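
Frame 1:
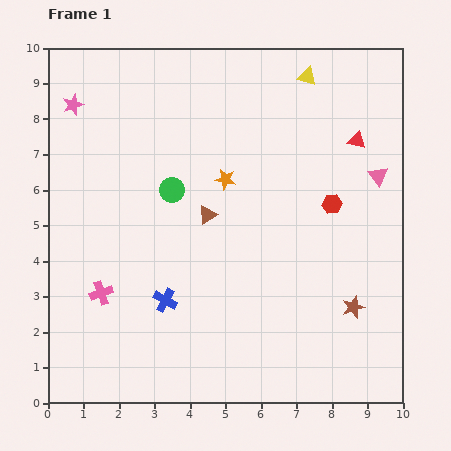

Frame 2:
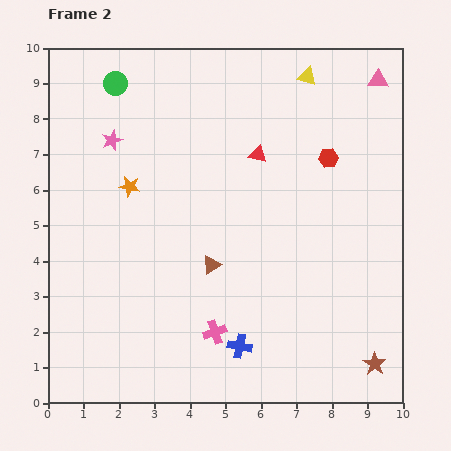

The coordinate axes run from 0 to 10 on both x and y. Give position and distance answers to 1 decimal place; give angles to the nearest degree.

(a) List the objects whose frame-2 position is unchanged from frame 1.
the yellow triangle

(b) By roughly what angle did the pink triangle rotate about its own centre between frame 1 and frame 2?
50° counter-clockwise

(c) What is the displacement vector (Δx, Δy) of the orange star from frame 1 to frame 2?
(-2.7, -0.2)

The orange star was at (5.0, 6.3) in frame 1 and (2.3, 6.1) in frame 2.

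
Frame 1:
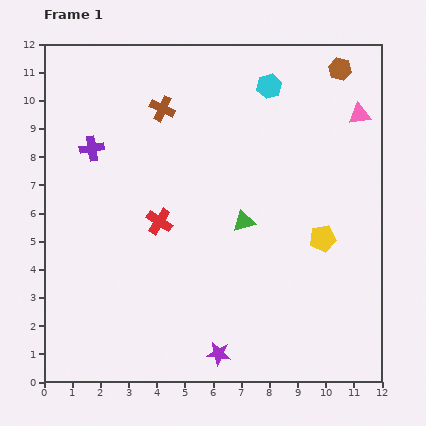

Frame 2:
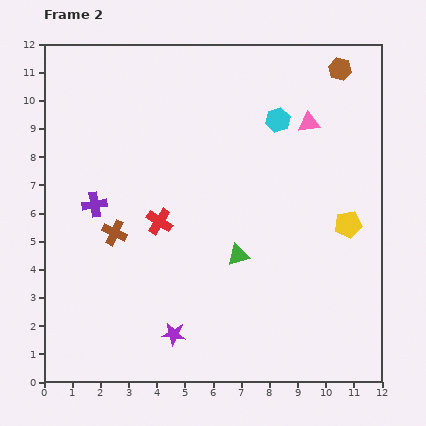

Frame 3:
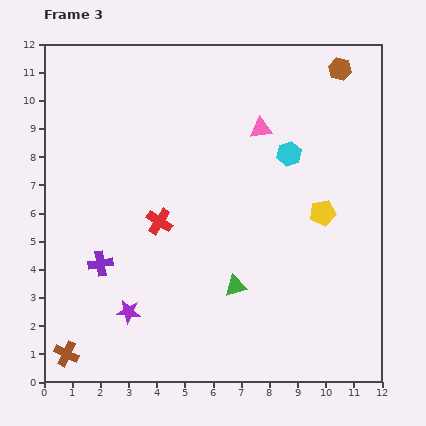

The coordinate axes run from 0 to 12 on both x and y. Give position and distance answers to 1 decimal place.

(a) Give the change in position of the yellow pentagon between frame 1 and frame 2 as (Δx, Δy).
(0.9, 0.5)

The yellow pentagon was at (9.9, 5.1) in frame 1 and (10.8, 5.6) in frame 2.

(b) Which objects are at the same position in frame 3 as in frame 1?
the brown hexagon, the red cross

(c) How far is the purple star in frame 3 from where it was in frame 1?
3.5

The purple star moved from (6.2, 1.0) to (3.0, 2.5), a distance of √(3.2² + 1.5²) ≈ 3.5.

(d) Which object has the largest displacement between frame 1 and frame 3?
the brown cross

(moved 9.3; next 4.1)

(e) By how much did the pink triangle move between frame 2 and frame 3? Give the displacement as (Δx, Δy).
(-1.7, -0.2)

The pink triangle was at (9.4, 9.2) in frame 2 and (7.7, 9.0) in frame 3.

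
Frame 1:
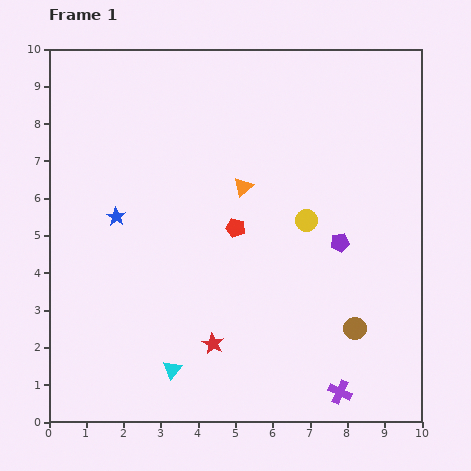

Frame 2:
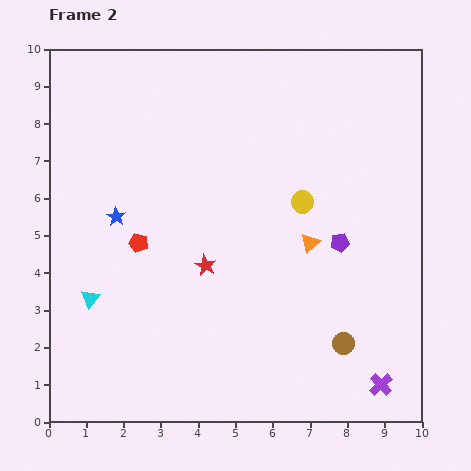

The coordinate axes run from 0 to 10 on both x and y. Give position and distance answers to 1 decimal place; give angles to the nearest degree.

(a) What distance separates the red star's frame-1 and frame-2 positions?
2.1

The red star moved from (4.4, 2.1) to (4.2, 4.2), a distance of √(0.2² + 2.1²) ≈ 2.1.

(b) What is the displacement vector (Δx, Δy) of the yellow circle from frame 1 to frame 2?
(-0.1, 0.5)

The yellow circle was at (6.9, 5.4) in frame 1 and (6.8, 5.9) in frame 2.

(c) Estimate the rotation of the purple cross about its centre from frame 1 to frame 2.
23° clockwise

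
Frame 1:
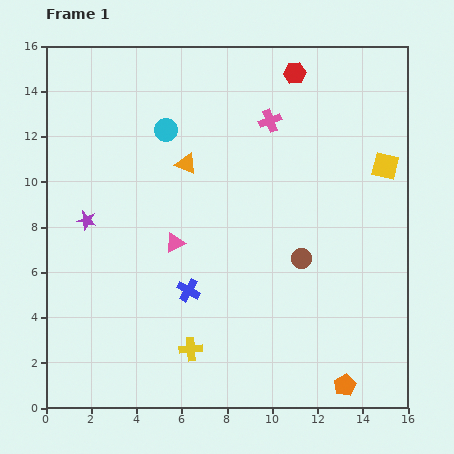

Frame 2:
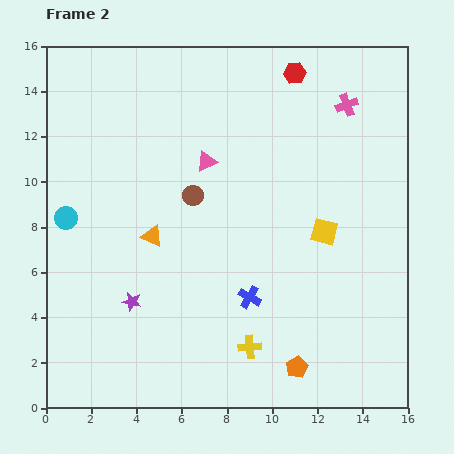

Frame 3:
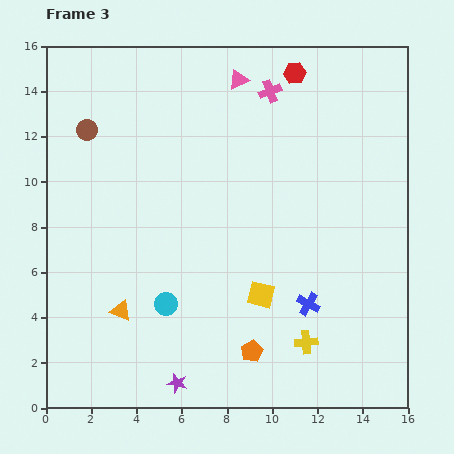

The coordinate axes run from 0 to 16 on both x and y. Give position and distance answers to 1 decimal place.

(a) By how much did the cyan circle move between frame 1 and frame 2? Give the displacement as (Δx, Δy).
(-4.4, -3.9)

The cyan circle was at (5.3, 12.3) in frame 1 and (0.9, 8.4) in frame 2.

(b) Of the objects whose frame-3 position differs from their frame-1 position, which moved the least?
the pink cross

(moved 1.3)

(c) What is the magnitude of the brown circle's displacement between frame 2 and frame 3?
5.5

The brown circle moved from (6.5, 9.4) to (1.8, 12.3), a distance of √(4.7² + 2.9²) ≈ 5.5.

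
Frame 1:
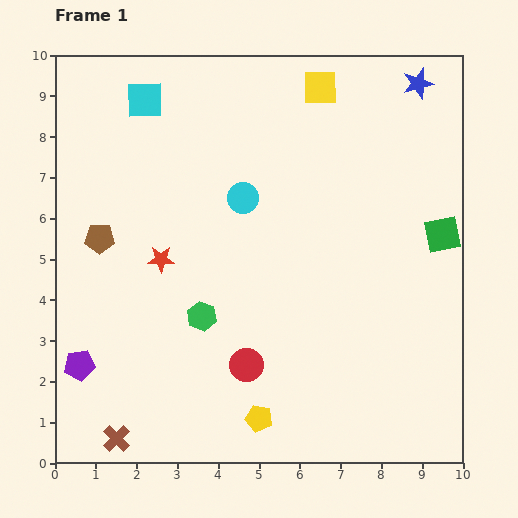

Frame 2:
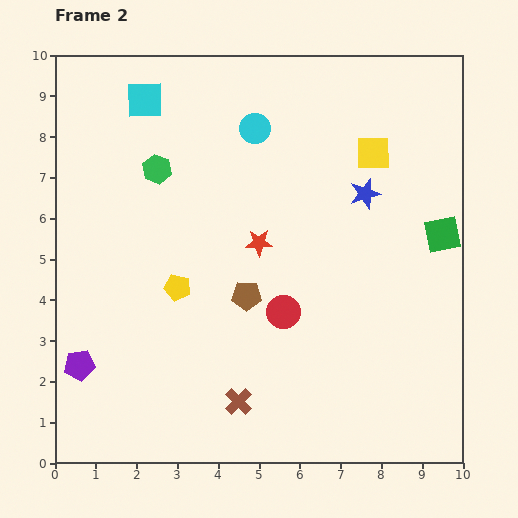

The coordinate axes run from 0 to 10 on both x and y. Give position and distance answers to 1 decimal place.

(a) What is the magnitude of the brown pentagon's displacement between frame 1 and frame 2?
3.9

The brown pentagon moved from (1.1, 5.5) to (4.7, 4.1), a distance of √(3.6² + 1.4²) ≈ 3.9.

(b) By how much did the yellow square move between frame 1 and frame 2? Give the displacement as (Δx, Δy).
(1.3, -1.6)

The yellow square was at (6.5, 9.2) in frame 1 and (7.8, 7.6) in frame 2.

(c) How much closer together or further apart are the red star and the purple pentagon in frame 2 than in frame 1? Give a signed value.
+2.0

Distance in frame 1: 3.3. Distance in frame 2: 5.3.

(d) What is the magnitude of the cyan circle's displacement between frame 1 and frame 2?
1.7

The cyan circle moved from (4.6, 6.5) to (4.9, 8.2), a distance of √(0.3² + 1.7²) ≈ 1.7.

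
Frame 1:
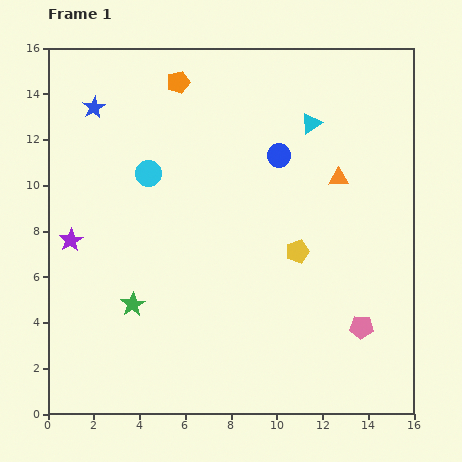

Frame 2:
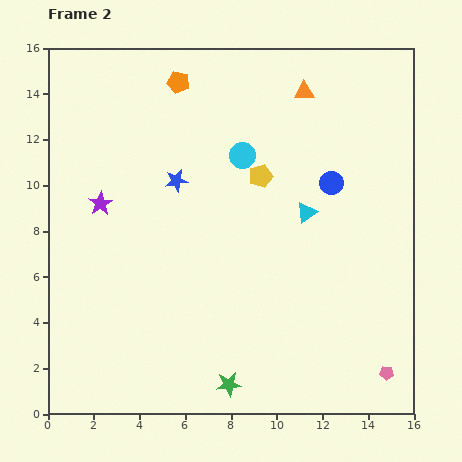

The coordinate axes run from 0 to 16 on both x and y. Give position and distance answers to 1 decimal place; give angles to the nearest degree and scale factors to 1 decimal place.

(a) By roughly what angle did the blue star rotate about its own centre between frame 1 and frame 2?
19° clockwise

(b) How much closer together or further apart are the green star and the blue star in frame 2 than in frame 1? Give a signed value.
+0.4

Distance in frame 1: 8.8. Distance in frame 2: 9.2.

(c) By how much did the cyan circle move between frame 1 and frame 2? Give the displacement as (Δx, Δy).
(4.1, 0.8)

The cyan circle was at (4.4, 10.5) in frame 1 and (8.5, 11.3) in frame 2.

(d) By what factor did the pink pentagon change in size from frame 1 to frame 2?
0.6×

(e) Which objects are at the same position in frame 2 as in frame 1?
the orange pentagon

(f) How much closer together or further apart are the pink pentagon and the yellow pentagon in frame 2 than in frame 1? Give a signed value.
+5.9

Distance in frame 1: 4.3. Distance in frame 2: 10.2.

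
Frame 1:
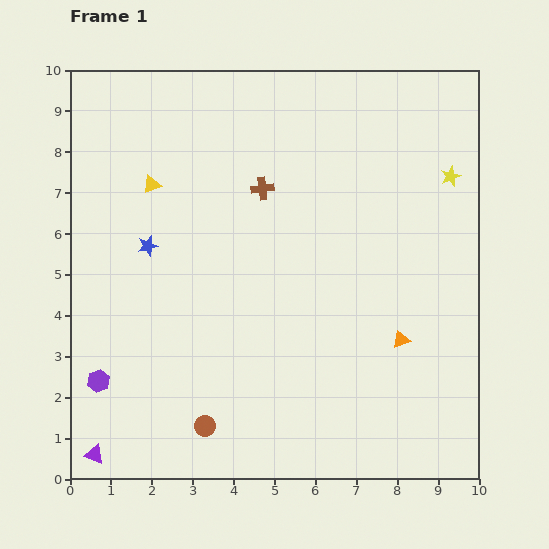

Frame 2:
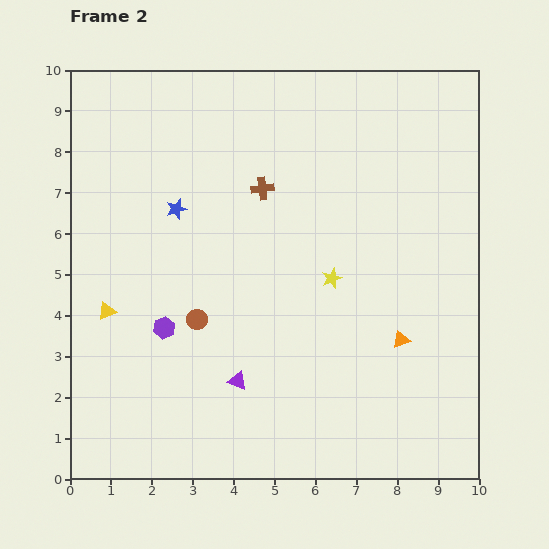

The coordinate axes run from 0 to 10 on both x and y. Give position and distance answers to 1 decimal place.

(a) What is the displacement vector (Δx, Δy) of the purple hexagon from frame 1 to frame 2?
(1.6, 1.3)

The purple hexagon was at (0.7, 2.4) in frame 1 and (2.3, 3.7) in frame 2.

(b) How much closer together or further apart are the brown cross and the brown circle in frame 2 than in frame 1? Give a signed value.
-2.4

Distance in frame 1: 6.0. Distance in frame 2: 3.6.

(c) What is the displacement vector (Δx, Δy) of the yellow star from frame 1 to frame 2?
(-2.9, -2.5)

The yellow star was at (9.3, 7.4) in frame 1 and (6.4, 4.9) in frame 2.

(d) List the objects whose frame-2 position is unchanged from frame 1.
the brown cross, the orange triangle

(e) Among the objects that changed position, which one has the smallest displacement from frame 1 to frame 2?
the blue star

(moved 1.1)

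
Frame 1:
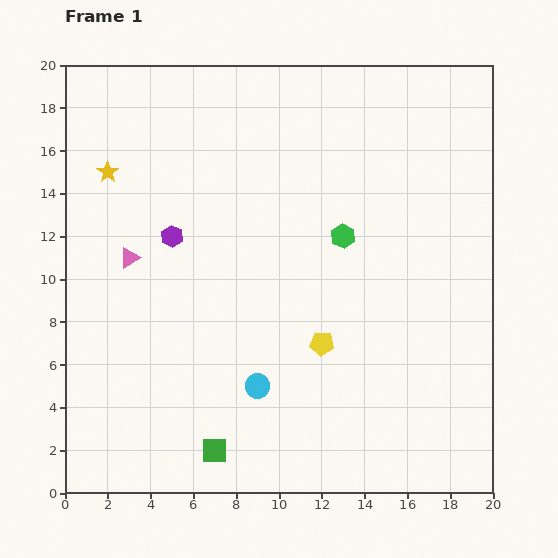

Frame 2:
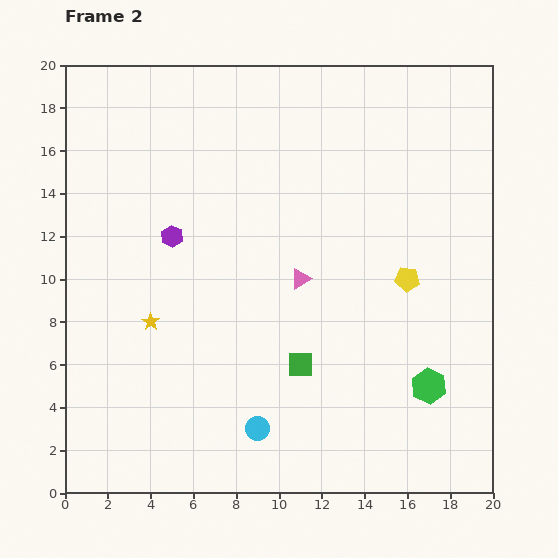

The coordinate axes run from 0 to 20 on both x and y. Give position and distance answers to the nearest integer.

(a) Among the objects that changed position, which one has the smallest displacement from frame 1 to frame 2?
the cyan circle

(moved 2)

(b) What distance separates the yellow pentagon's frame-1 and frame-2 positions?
5

The yellow pentagon moved from (12, 7) to (16, 10), a distance of √(4² + 3²) ≈ 5.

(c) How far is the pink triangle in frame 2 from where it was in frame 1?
8

The pink triangle moved from (3, 11) to (11, 10), a distance of √(8² + 1²) ≈ 8.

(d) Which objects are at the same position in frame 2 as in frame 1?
the purple hexagon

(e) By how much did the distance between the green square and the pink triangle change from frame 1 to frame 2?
-6

Distance in frame 1: 10. Distance in frame 2: 4.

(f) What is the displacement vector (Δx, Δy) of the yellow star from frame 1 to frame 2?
(2, -7)

The yellow star was at (2, 15) in frame 1 and (4, 8) in frame 2.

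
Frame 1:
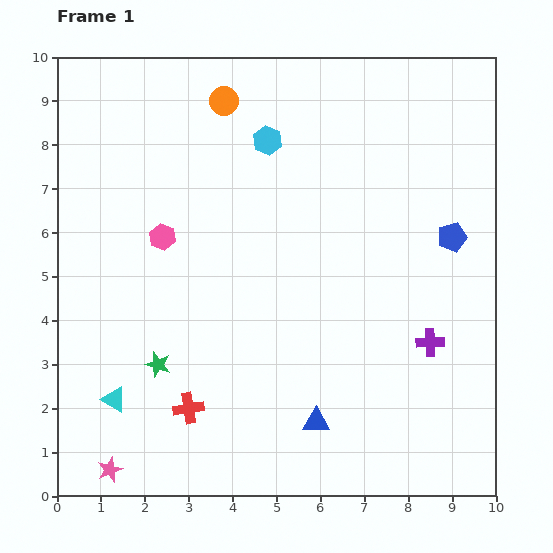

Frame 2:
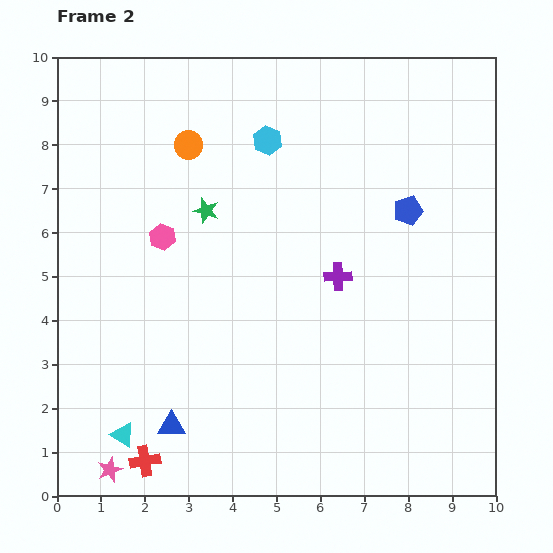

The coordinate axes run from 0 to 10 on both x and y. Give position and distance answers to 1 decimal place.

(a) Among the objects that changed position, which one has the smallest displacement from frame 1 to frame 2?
the cyan triangle

(moved 0.8)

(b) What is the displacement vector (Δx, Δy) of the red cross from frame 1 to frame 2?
(-1.0, -1.2)

The red cross was at (3.0, 2.0) in frame 1 and (2.0, 0.8) in frame 2.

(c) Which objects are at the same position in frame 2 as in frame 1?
the cyan hexagon, the pink hexagon, the pink star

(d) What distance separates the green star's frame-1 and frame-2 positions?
3.7

The green star moved from (2.3, 3.0) to (3.4, 6.5), a distance of √(1.1² + 3.5²) ≈ 3.7.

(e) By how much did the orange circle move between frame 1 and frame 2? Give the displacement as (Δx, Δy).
(-0.8, -1.0)

The orange circle was at (3.8, 9.0) in frame 1 and (3.0, 8.0) in frame 2.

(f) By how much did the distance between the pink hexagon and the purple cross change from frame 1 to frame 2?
-2.5

Distance in frame 1: 6.6. Distance in frame 2: 4.1.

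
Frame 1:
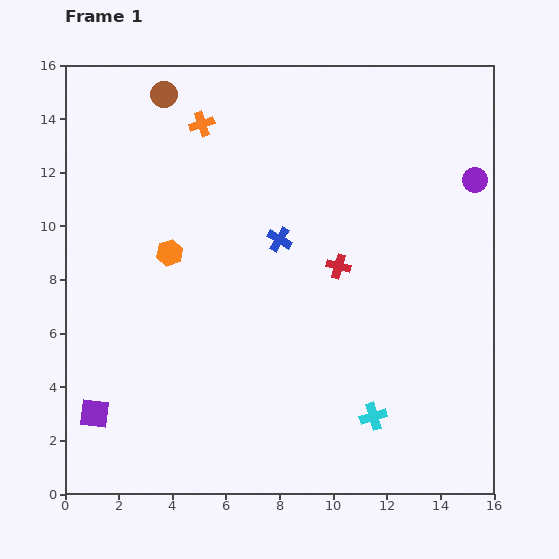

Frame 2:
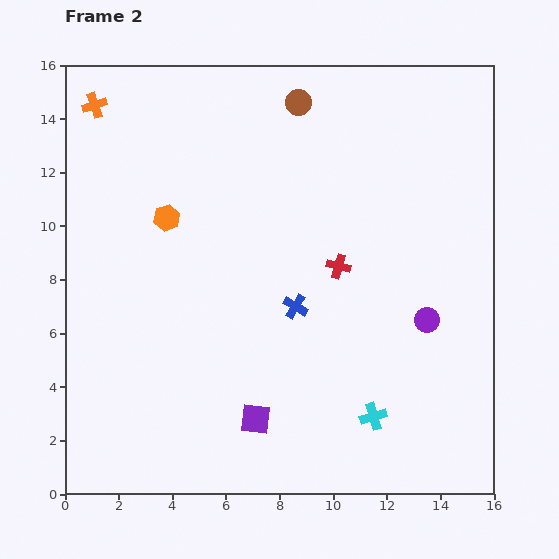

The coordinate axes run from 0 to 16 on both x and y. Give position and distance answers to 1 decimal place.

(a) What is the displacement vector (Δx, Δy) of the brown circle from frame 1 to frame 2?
(5.0, -0.3)

The brown circle was at (3.7, 14.9) in frame 1 and (8.7, 14.6) in frame 2.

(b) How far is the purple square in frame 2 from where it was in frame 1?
6.0

The purple square moved from (1.1, 3.0) to (7.1, 2.8), a distance of √(6.0² + 0.2²) ≈ 6.0.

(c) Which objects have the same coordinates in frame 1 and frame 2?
the red cross, the cyan cross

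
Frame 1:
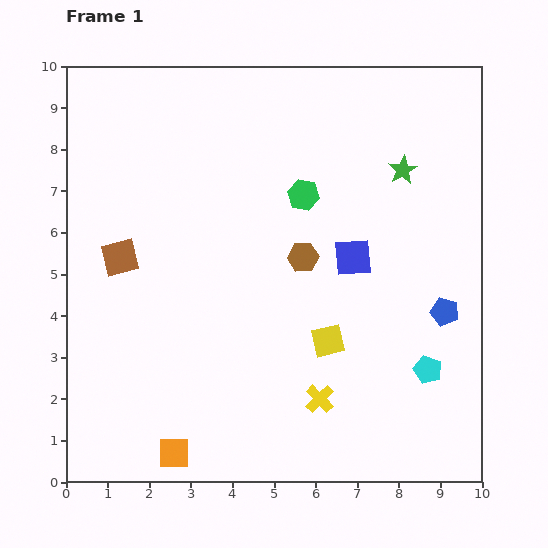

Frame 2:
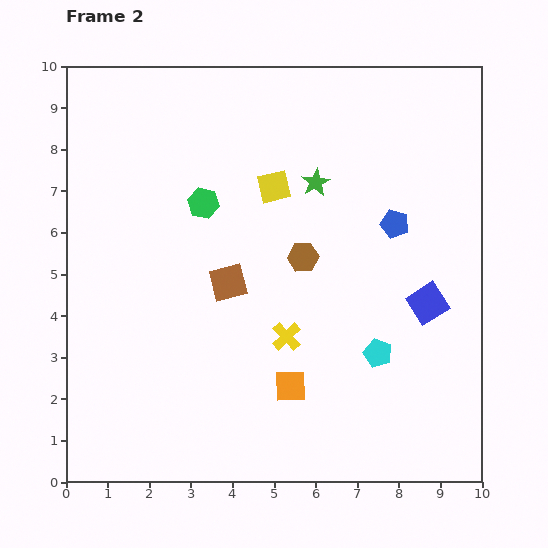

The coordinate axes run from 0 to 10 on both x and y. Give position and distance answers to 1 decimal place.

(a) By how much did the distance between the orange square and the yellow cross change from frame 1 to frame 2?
-2.5

Distance in frame 1: 3.7. Distance in frame 2: 1.2.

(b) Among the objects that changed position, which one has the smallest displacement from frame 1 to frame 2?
the cyan pentagon

(moved 1.3)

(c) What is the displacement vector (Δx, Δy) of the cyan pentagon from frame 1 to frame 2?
(-1.2, 0.4)

The cyan pentagon was at (8.7, 2.7) in frame 1 and (7.5, 3.1) in frame 2.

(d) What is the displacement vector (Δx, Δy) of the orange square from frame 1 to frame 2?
(2.8, 1.6)

The orange square was at (2.6, 0.7) in frame 1 and (5.4, 2.3) in frame 2.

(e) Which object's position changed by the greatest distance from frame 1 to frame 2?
the yellow square

(moved 3.9; next 3.2)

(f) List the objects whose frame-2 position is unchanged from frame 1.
the brown hexagon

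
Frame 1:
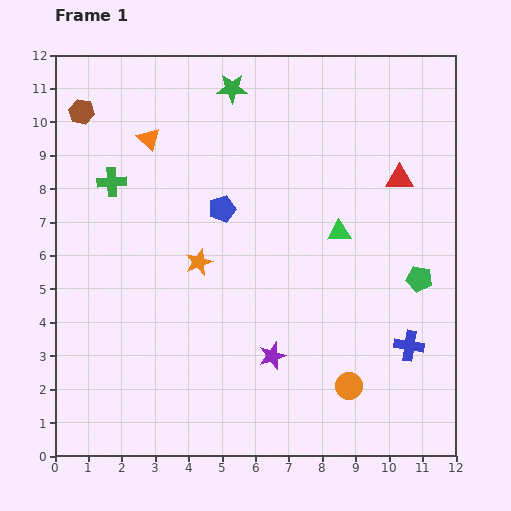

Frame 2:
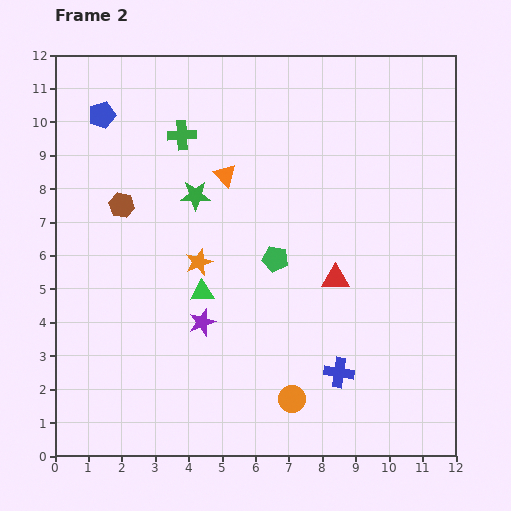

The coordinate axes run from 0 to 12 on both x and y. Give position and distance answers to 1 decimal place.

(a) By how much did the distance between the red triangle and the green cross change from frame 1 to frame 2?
-2.3

Distance in frame 1: 8.6. Distance in frame 2: 6.3.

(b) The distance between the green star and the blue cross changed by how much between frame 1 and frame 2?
-2.5

Distance in frame 1: 9.3. Distance in frame 2: 6.8.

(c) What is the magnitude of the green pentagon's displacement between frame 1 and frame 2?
4.3

The green pentagon moved from (10.9, 5.3) to (6.6, 5.9), a distance of √(4.3² + 0.6²) ≈ 4.3.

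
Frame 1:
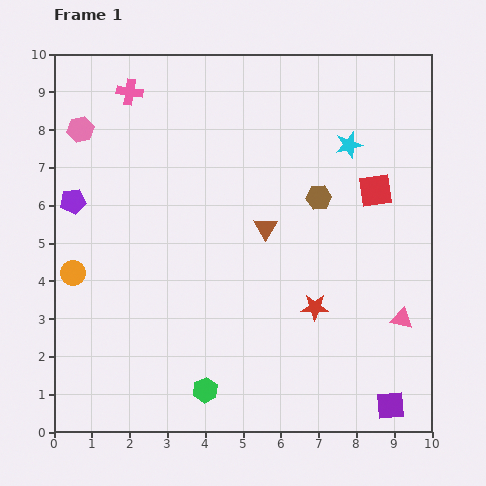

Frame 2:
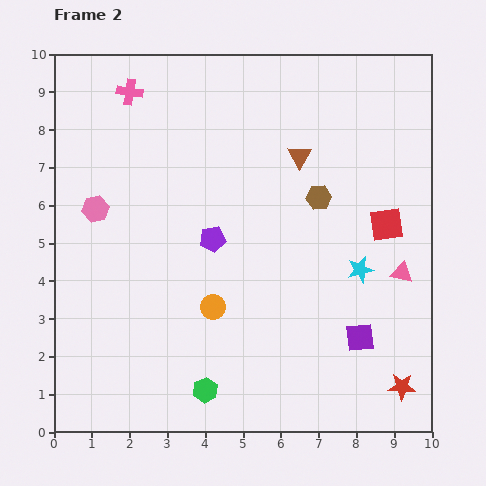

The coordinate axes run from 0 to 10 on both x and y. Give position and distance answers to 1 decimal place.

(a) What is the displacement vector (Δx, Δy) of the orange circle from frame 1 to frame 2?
(3.7, -0.9)

The orange circle was at (0.5, 4.2) in frame 1 and (4.2, 3.3) in frame 2.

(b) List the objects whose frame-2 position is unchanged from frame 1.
the brown hexagon, the green hexagon, the pink cross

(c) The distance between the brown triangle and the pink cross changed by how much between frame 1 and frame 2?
-0.3

Distance in frame 1: 5.1. Distance in frame 2: 4.8.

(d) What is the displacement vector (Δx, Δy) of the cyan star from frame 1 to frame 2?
(0.3, -3.3)

The cyan star was at (7.8, 7.6) in frame 1 and (8.1, 4.3) in frame 2.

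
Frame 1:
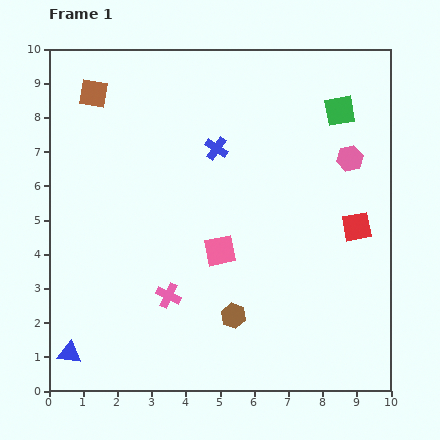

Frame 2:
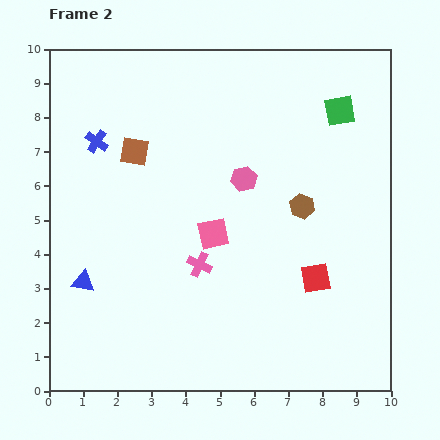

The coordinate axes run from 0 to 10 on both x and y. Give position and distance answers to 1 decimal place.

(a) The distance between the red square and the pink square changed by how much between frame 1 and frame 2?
-0.8

Distance in frame 1: 4.1. Distance in frame 2: 3.3.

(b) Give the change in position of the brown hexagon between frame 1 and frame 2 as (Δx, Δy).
(2.0, 3.2)

The brown hexagon was at (5.4, 2.2) in frame 1 and (7.4, 5.4) in frame 2.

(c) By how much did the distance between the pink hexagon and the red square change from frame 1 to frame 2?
+1.6

Distance in frame 1: 2.0. Distance in frame 2: 3.6.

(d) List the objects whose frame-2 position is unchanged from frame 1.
the green square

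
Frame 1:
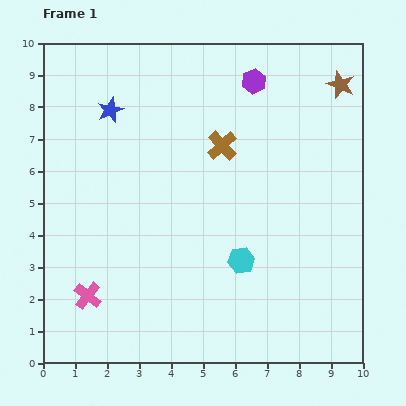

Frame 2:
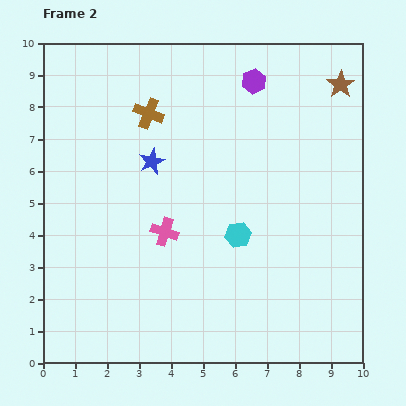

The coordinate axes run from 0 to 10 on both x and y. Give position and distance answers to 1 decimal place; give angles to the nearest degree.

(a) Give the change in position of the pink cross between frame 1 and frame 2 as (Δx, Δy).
(2.4, 2.0)

The pink cross was at (1.4, 2.1) in frame 1 and (3.8, 4.1) in frame 2.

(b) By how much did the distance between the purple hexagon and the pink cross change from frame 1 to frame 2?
-3.0

Distance in frame 1: 8.5. Distance in frame 2: 5.5.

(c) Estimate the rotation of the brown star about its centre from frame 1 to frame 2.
16° clockwise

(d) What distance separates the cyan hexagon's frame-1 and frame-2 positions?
0.8

The cyan hexagon moved from (6.2, 3.2) to (6.1, 4.0), a distance of √(0.1² + 0.8²) ≈ 0.8.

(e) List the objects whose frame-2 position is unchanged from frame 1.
the purple hexagon, the brown star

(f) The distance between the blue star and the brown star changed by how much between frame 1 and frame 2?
-0.8

Distance in frame 1: 7.2. Distance in frame 2: 6.4.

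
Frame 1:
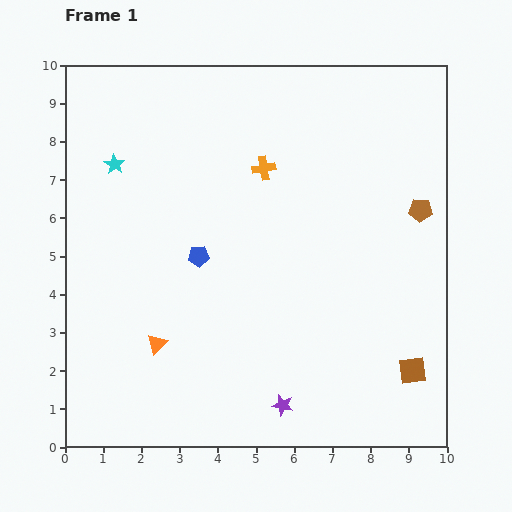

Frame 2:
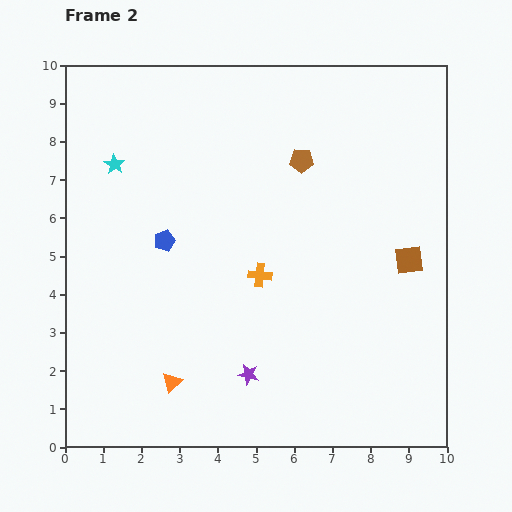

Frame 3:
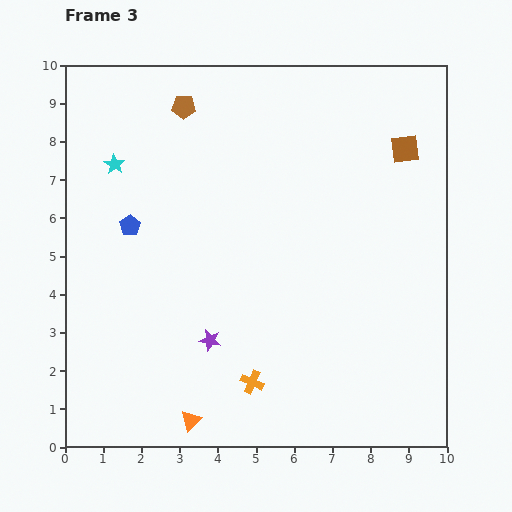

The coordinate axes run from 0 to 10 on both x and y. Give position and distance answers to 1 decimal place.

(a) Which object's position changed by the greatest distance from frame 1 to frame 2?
the brown pentagon

(moved 3.4; next 2.9)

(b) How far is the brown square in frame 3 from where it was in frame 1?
5.8

The brown square moved from (9.1, 2.0) to (8.9, 7.8), a distance of √(0.2² + 5.8²) ≈ 5.8.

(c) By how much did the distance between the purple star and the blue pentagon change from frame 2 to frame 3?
-0.4

Distance in frame 2: 4.1. Distance in frame 3: 3.7.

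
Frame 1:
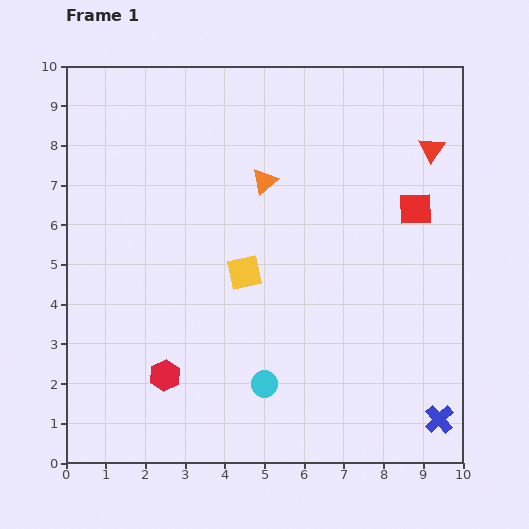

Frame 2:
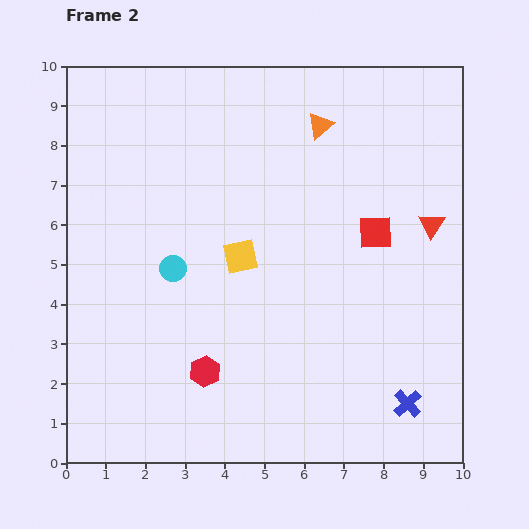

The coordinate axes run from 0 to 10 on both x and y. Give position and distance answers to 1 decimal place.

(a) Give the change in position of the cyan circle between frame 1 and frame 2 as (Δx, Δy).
(-2.3, 2.9)

The cyan circle was at (5.0, 2.0) in frame 1 and (2.7, 4.9) in frame 2.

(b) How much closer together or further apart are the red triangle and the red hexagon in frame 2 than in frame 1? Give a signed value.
-2.0

Distance in frame 1: 8.8. Distance in frame 2: 6.8.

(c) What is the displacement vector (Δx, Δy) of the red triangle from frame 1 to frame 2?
(0.0, -1.9)

The red triangle was at (9.2, 7.9) in frame 1 and (9.2, 6.0) in frame 2.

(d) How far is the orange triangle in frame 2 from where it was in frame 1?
2.0

The orange triangle moved from (5.0, 7.1) to (6.4, 8.5), a distance of √(1.4² + 1.4²) ≈ 2.0.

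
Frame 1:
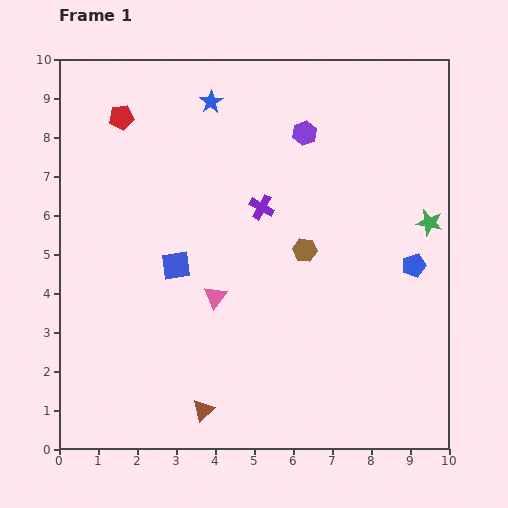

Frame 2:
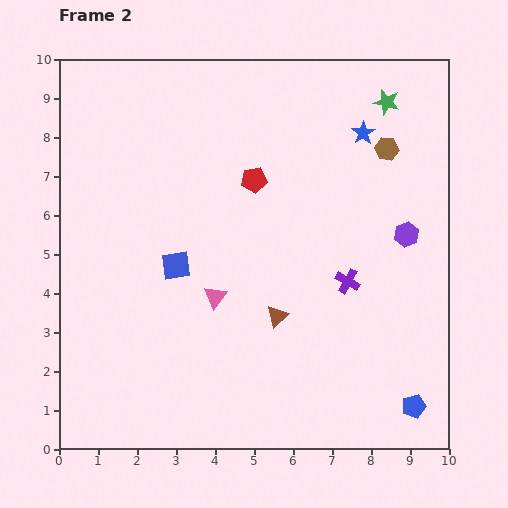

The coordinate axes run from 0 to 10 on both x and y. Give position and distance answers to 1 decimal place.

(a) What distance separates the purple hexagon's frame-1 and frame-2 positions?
3.7

The purple hexagon moved from (6.3, 8.1) to (8.9, 5.5), a distance of √(2.6² + 2.6²) ≈ 3.7.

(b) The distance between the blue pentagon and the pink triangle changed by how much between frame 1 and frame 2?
+0.6

Distance in frame 1: 5.2. Distance in frame 2: 5.8.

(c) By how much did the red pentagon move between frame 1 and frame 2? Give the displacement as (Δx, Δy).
(3.4, -1.6)

The red pentagon was at (1.6, 8.5) in frame 1 and (5.0, 6.9) in frame 2.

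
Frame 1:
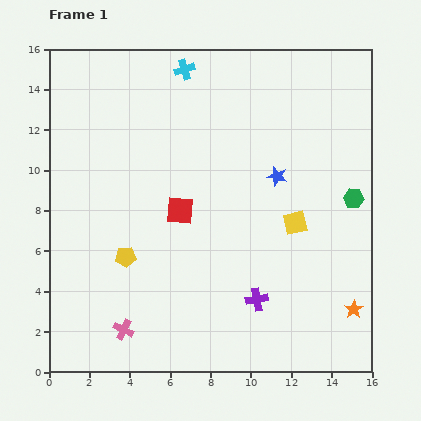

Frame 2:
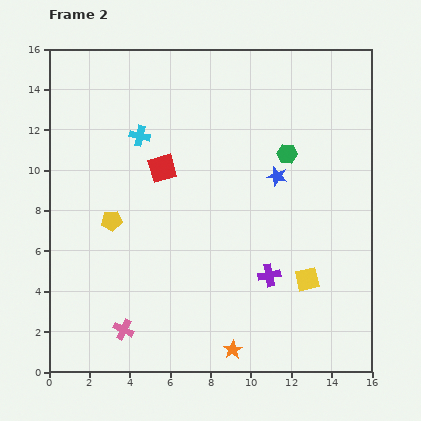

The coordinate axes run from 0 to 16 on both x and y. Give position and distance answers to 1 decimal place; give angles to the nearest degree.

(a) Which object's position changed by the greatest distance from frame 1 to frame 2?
the orange star

(moved 6.3; next 4.0)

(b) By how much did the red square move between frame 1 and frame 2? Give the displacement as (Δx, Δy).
(-0.9, 2.1)

The red square was at (6.5, 8.0) in frame 1 and (5.6, 10.1) in frame 2.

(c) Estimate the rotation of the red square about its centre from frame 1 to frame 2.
21° counter-clockwise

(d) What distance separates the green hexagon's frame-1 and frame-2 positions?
4.0

The green hexagon moved from (15.1, 8.6) to (11.8, 10.8), a distance of √(3.3² + 2.2²) ≈ 4.0.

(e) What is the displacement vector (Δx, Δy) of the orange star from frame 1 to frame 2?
(-6.0, -2.0)

The orange star was at (15.1, 3.1) in frame 1 and (9.1, 1.1) in frame 2.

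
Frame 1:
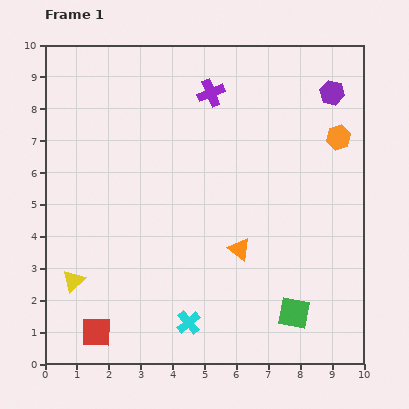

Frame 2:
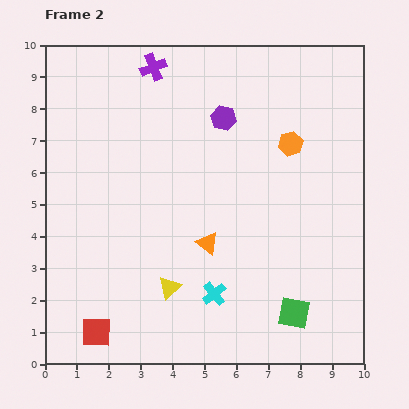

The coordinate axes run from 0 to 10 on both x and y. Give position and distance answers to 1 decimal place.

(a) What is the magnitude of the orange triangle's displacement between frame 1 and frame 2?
1.0

The orange triangle moved from (6.1, 3.6) to (5.1, 3.8), a distance of √(1.0² + 0.2²) ≈ 1.0.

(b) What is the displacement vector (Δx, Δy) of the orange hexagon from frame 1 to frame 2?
(-1.5, -0.2)

The orange hexagon was at (9.2, 7.1) in frame 1 and (7.7, 6.9) in frame 2.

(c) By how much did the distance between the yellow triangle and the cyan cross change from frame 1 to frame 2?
-2.4

Distance in frame 1: 3.8. Distance in frame 2: 1.4.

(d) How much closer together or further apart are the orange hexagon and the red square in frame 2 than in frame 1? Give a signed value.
-1.2

Distance in frame 1: 9.7. Distance in frame 2: 8.5.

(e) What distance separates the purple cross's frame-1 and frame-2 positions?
2.0

The purple cross moved from (5.2, 8.5) to (3.4, 9.3), a distance of √(1.8² + 0.8²) ≈ 2.0.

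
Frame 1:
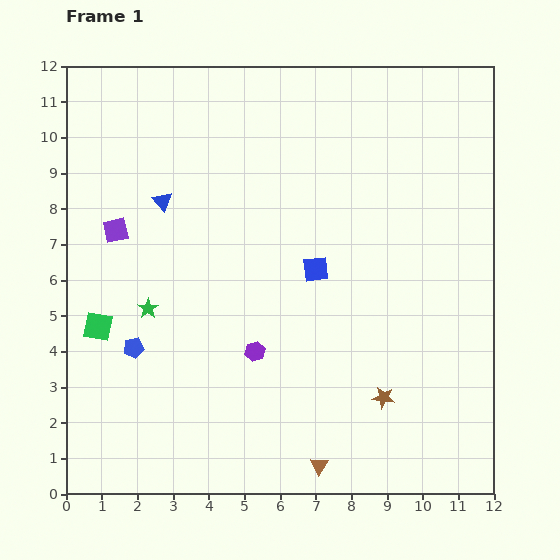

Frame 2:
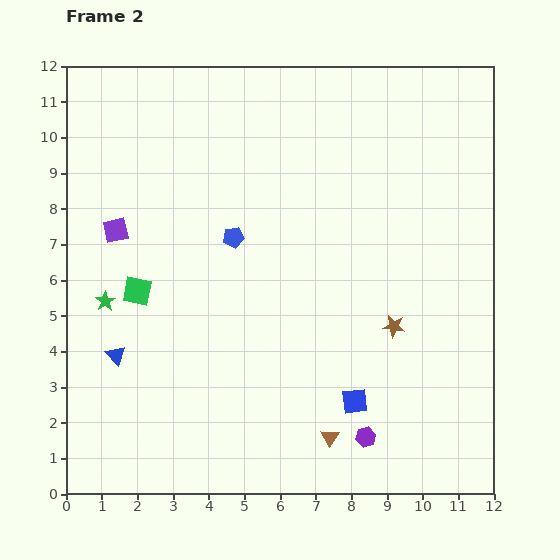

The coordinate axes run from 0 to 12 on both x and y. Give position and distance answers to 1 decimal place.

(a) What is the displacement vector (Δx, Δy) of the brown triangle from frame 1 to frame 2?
(0.3, 0.8)

The brown triangle was at (7.1, 0.8) in frame 1 and (7.4, 1.6) in frame 2.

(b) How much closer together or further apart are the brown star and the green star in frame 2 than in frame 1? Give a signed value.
+1.0

Distance in frame 1: 7.1. Distance in frame 2: 8.1.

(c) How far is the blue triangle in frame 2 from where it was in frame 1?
4.5

The blue triangle moved from (2.7, 8.2) to (1.4, 3.9), a distance of √(1.3² + 4.3²) ≈ 4.5.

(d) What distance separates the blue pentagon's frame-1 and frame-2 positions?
4.2

The blue pentagon moved from (1.9, 4.1) to (4.7, 7.2), a distance of √(2.8² + 3.1²) ≈ 4.2.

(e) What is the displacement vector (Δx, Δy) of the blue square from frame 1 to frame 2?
(1.1, -3.7)

The blue square was at (7.0, 6.3) in frame 1 and (8.1, 2.6) in frame 2.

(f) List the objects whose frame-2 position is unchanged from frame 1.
the purple square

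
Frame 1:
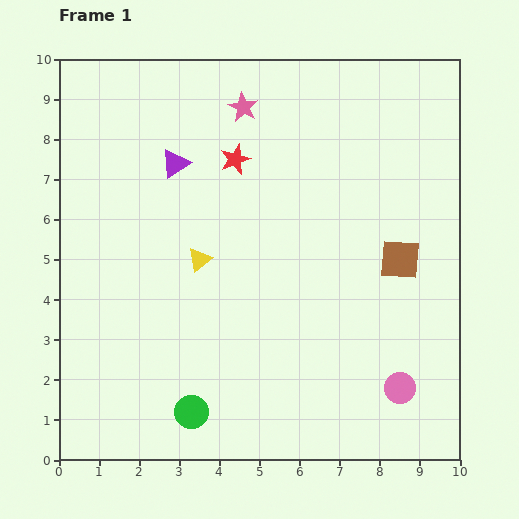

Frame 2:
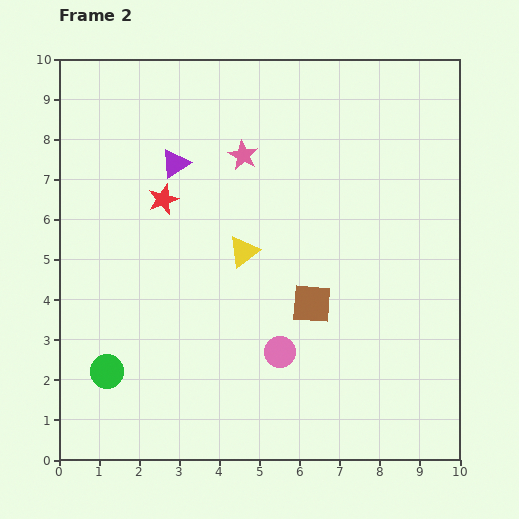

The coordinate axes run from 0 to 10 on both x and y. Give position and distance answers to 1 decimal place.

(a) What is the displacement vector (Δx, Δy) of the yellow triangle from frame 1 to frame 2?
(1.1, 0.2)

The yellow triangle was at (3.5, 5.0) in frame 1 and (4.6, 5.2) in frame 2.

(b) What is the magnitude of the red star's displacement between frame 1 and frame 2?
2.1

The red star moved from (4.4, 7.5) to (2.6, 6.5), a distance of √(1.8² + 1.0²) ≈ 2.1.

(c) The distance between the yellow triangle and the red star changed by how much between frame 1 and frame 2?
-0.3

Distance in frame 1: 2.7. Distance in frame 2: 2.4.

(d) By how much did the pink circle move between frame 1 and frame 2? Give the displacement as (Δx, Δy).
(-3.0, 0.9)

The pink circle was at (8.5, 1.8) in frame 1 and (5.5, 2.7) in frame 2.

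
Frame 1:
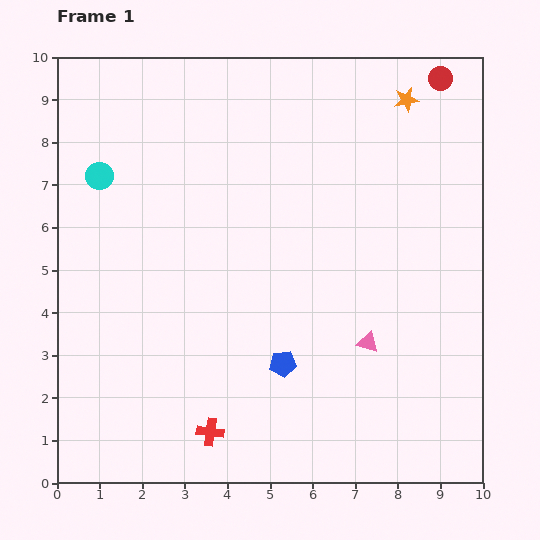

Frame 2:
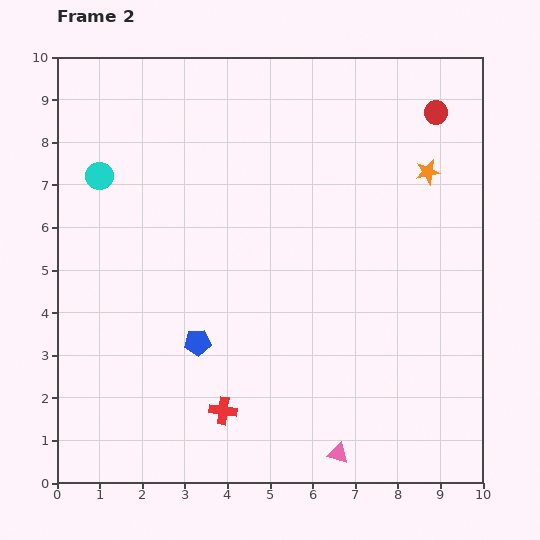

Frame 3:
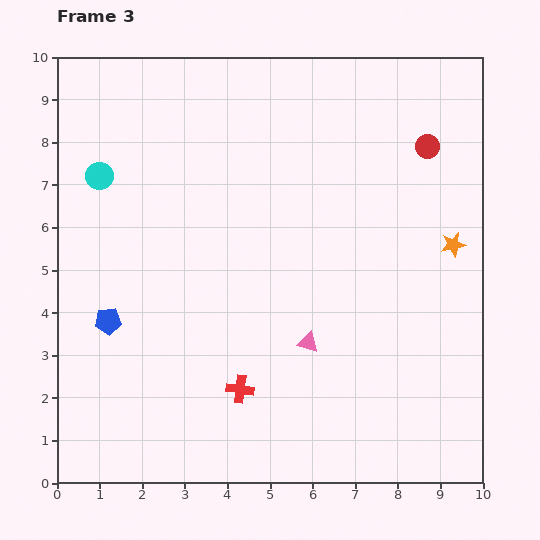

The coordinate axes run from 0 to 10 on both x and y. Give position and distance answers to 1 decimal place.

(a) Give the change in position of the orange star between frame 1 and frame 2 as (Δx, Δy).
(0.5, -1.7)

The orange star was at (8.2, 9.0) in frame 1 and (8.7, 7.3) in frame 2.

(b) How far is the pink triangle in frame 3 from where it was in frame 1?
1.4

The pink triangle moved from (7.3, 3.3) to (5.9, 3.3), a distance of √(1.4² + 0.0²) ≈ 1.4.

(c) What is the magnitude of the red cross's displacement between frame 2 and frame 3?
0.6

The red cross moved from (3.9, 1.7) to (4.3, 2.2), a distance of √(0.4² + 0.5²) ≈ 0.6.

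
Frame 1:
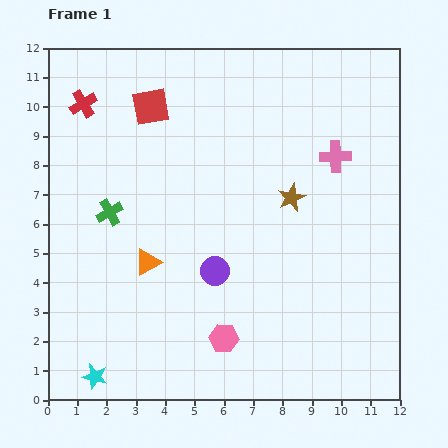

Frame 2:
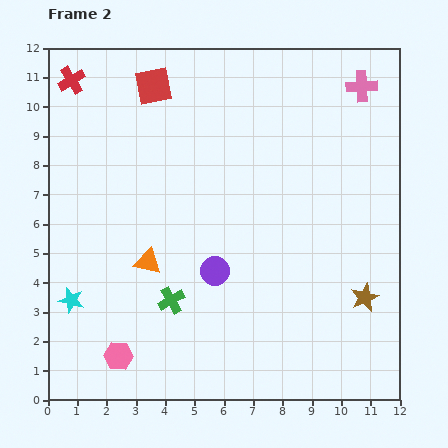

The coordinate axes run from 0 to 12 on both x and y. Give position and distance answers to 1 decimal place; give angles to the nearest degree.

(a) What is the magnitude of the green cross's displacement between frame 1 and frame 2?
3.7

The green cross moved from (2.1, 6.4) to (4.2, 3.4), a distance of √(2.1² + 3.0²) ≈ 3.7.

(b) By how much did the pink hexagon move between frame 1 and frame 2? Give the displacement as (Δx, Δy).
(-3.6, -0.6)

The pink hexagon was at (6.0, 2.1) in frame 1 and (2.4, 1.5) in frame 2.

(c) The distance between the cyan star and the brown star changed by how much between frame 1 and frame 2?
+0.9

Distance in frame 1: 9.1. Distance in frame 2: 10.0.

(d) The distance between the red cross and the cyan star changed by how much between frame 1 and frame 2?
-1.8

Distance in frame 1: 9.3. Distance in frame 2: 7.5.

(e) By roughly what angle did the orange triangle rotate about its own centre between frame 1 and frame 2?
43° clockwise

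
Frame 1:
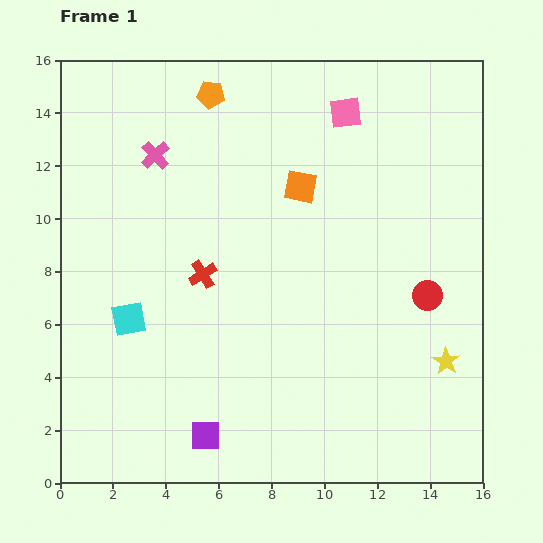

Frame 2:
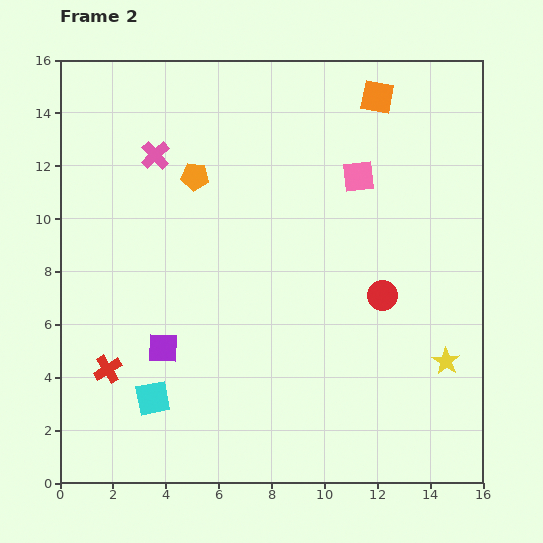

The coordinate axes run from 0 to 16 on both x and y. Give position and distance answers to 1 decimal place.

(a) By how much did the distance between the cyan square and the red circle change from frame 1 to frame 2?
-1.8

Distance in frame 1: 11.3. Distance in frame 2: 9.5.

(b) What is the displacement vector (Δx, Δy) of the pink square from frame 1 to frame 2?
(0.5, -2.4)

The pink square was at (10.8, 14.0) in frame 1 and (11.3, 11.6) in frame 2.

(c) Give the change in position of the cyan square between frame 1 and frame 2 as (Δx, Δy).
(0.9, -3.0)

The cyan square was at (2.6, 6.2) in frame 1 and (3.5, 3.2) in frame 2.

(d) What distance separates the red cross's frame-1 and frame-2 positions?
5.1

The red cross moved from (5.4, 7.9) to (1.8, 4.3), a distance of √(3.6² + 3.6²) ≈ 5.1.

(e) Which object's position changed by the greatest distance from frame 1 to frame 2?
the red cross

(moved 5.1; next 4.5)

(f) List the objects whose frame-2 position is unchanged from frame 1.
the yellow star, the pink cross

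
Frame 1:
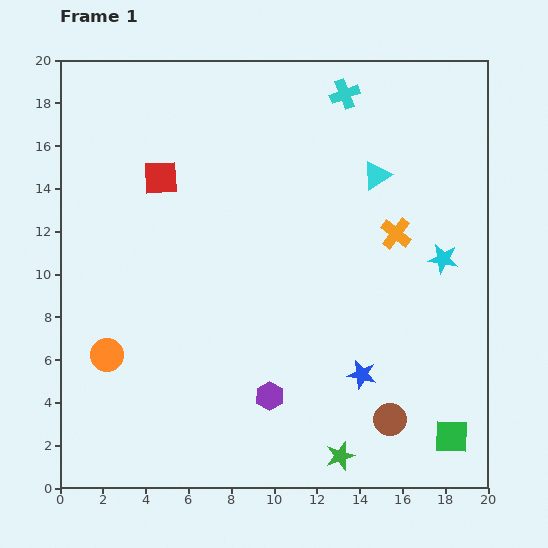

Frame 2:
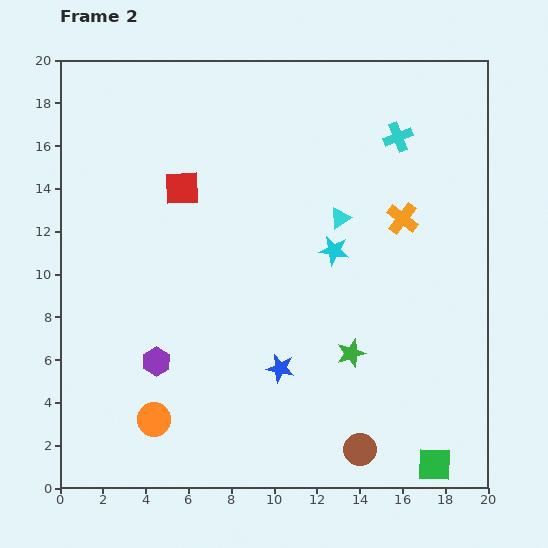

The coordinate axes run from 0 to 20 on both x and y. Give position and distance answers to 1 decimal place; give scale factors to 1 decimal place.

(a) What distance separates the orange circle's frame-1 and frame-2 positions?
3.7

The orange circle moved from (2.2, 6.2) to (4.4, 3.2), a distance of √(2.2² + 3.0²) ≈ 3.7.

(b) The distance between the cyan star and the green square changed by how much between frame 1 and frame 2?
+2.7

Distance in frame 1: 8.3. Distance in frame 2: 11.0.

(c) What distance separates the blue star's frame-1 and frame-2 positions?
3.8

The blue star moved from (14.1, 5.3) to (10.3, 5.6), a distance of √(3.8² + 0.3²) ≈ 3.8.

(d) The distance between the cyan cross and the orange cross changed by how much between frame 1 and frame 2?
-3.1

Distance in frame 1: 6.9. Distance in frame 2: 3.8.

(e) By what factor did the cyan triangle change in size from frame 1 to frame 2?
0.7×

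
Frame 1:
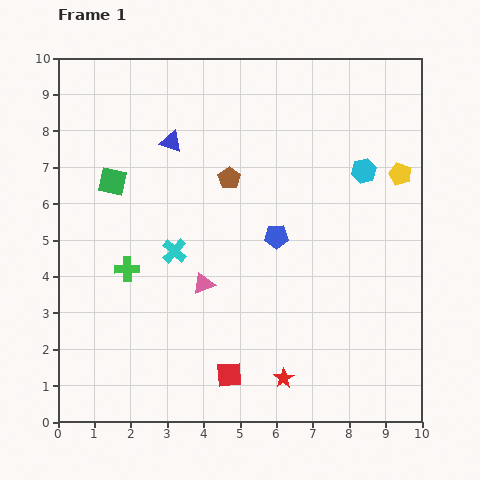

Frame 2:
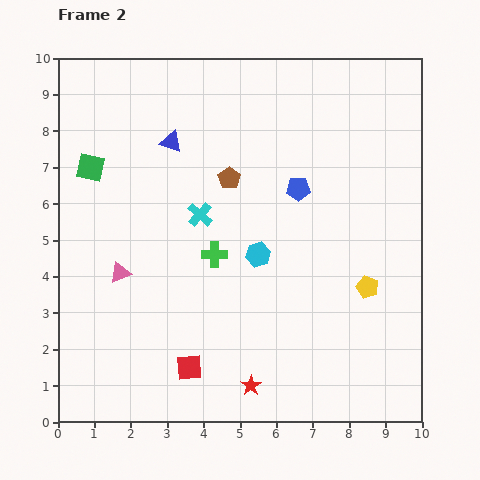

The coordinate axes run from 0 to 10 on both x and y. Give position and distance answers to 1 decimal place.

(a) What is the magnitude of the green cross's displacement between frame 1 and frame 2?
2.4

The green cross moved from (1.9, 4.2) to (4.3, 4.6), a distance of √(2.4² + 0.4²) ≈ 2.4.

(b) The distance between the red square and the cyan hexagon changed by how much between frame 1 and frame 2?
-3.1

Distance in frame 1: 6.7. Distance in frame 2: 3.6.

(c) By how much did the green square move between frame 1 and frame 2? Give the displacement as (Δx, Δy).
(-0.6, 0.4)

The green square was at (1.5, 6.6) in frame 1 and (0.9, 7.0) in frame 2.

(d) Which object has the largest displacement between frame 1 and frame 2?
the cyan hexagon

(moved 3.7; next 3.2)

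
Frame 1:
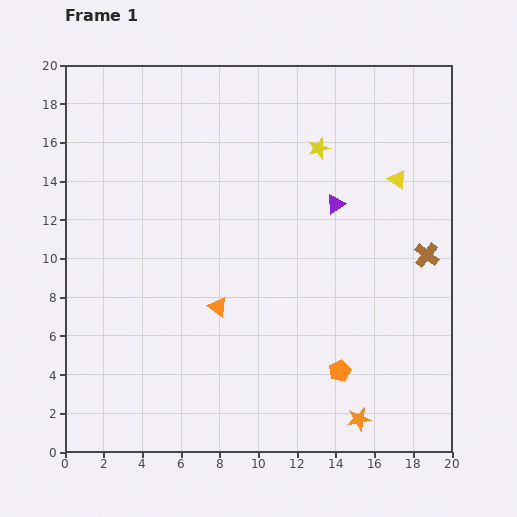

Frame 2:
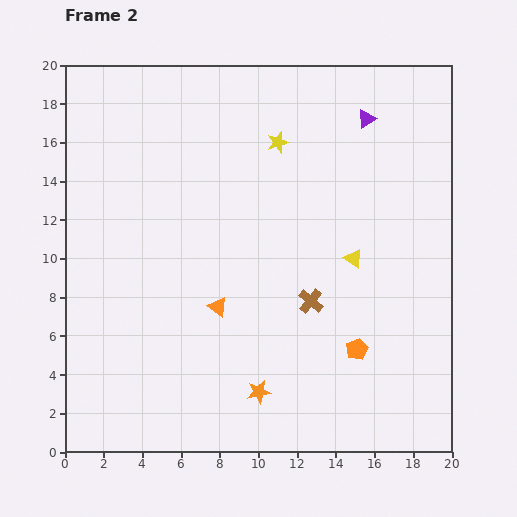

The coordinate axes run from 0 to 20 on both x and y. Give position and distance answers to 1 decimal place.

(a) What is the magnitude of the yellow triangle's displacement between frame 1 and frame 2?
4.7

The yellow triangle moved from (17.2, 14.1) to (14.9, 10.0), a distance of √(2.3² + 4.1²) ≈ 4.7.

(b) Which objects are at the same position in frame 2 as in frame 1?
the orange triangle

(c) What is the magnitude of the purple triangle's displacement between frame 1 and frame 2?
4.7

The purple triangle moved from (14.0, 12.8) to (15.6, 17.2), a distance of √(1.6² + 4.4²) ≈ 4.7.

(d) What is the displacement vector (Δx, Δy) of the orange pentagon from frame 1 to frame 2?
(0.9, 1.1)

The orange pentagon was at (14.2, 4.2) in frame 1 and (15.1, 5.3) in frame 2.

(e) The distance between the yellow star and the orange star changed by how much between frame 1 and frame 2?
-1.3

Distance in frame 1: 14.2. Distance in frame 2: 12.9.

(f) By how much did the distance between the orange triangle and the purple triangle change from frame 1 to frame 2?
+4.3

Distance in frame 1: 8.1. Distance in frame 2: 12.4.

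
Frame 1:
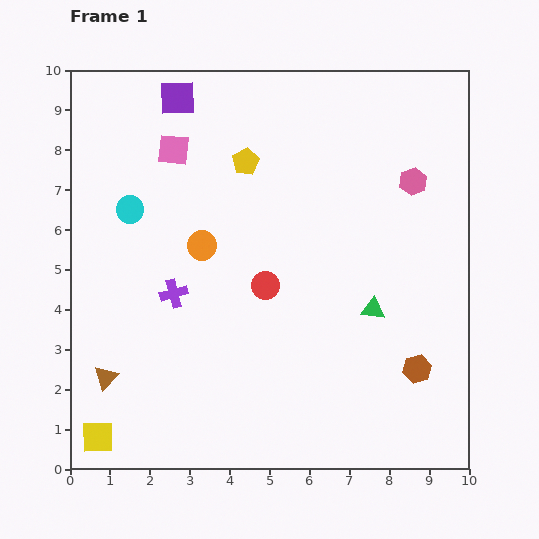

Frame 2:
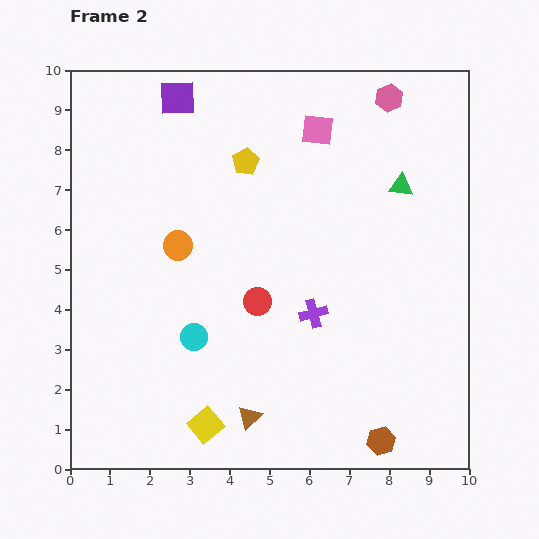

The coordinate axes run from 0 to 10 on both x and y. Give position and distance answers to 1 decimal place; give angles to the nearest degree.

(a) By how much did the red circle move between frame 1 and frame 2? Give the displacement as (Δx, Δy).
(-0.2, -0.4)

The red circle was at (4.9, 4.6) in frame 1 and (4.7, 4.2) in frame 2.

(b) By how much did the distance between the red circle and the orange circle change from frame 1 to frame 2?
+0.5

Distance in frame 1: 1.9. Distance in frame 2: 2.4.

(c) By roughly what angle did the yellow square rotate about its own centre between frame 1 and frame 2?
39° counter-clockwise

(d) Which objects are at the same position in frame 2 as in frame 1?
the purple square, the yellow pentagon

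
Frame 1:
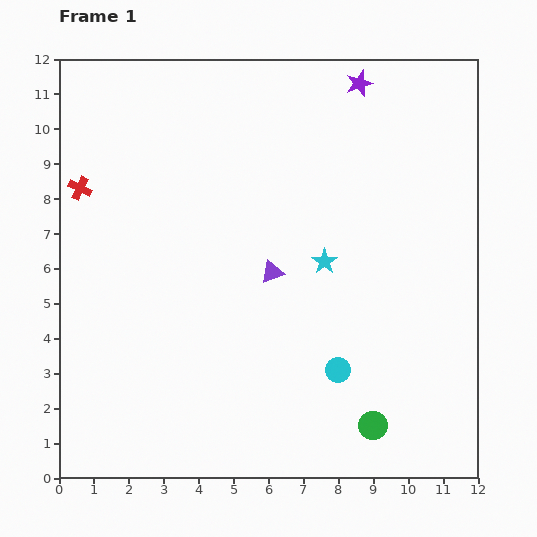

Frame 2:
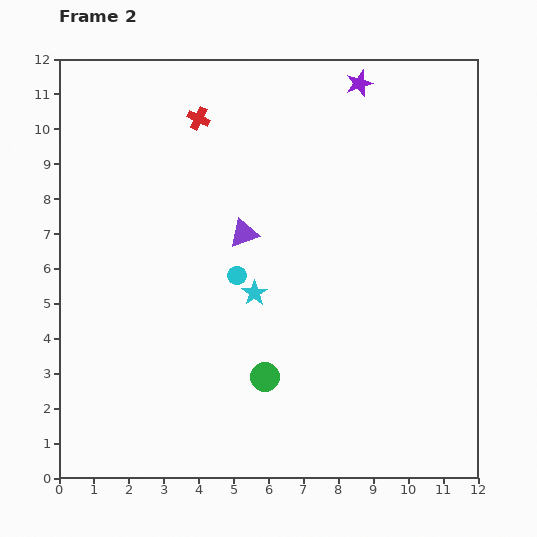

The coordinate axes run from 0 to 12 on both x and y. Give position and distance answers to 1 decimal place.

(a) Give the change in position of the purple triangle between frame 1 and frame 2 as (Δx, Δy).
(-0.8, 1.1)

The purple triangle was at (6.1, 5.9) in frame 1 and (5.3, 7.0) in frame 2.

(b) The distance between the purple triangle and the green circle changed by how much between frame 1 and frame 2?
-1.2

Distance in frame 1: 5.3. Distance in frame 2: 4.1.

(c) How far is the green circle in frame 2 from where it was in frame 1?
3.4

The green circle moved from (9.0, 1.5) to (5.9, 2.9), a distance of √(3.1² + 1.4²) ≈ 3.4.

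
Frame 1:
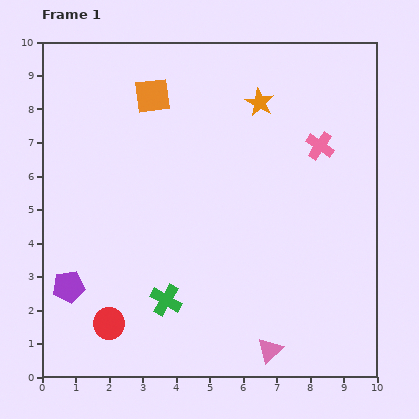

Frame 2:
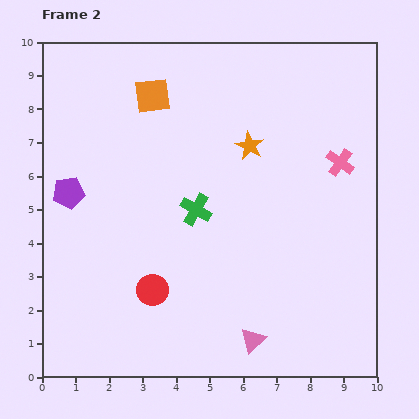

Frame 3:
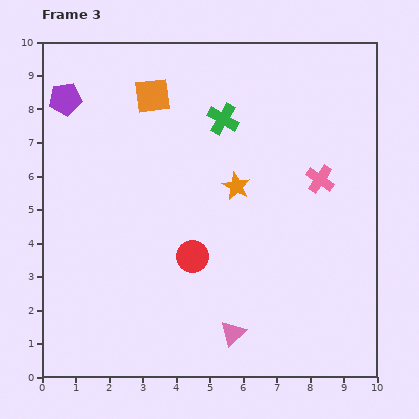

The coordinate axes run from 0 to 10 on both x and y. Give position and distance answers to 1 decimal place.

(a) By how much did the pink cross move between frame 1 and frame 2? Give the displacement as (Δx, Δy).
(0.6, -0.5)

The pink cross was at (8.3, 6.9) in frame 1 and (8.9, 6.4) in frame 2.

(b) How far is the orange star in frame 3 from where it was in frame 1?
2.6

The orange star moved from (6.5, 8.2) to (5.8, 5.7), a distance of √(0.7² + 2.5²) ≈ 2.6.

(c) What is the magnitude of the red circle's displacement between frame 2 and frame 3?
1.6

The red circle moved from (3.3, 2.6) to (4.5, 3.6), a distance of √(1.2² + 1.0²) ≈ 1.6.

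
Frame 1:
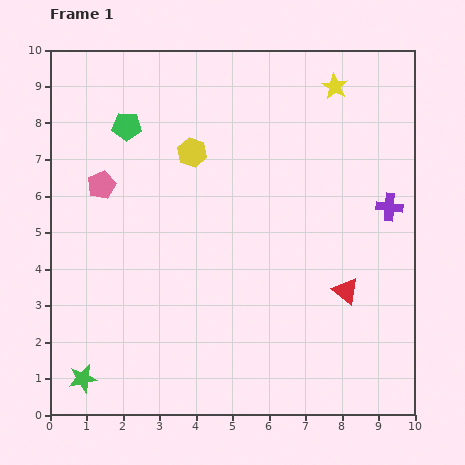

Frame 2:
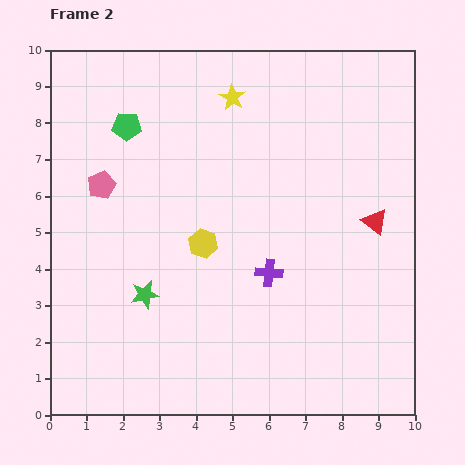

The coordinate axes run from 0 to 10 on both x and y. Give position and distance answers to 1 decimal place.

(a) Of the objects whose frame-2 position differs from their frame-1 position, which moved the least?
the red triangle

(moved 2.1)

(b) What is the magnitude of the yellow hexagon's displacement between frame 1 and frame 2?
2.5

The yellow hexagon moved from (3.9, 7.2) to (4.2, 4.7), a distance of √(0.3² + 2.5²) ≈ 2.5.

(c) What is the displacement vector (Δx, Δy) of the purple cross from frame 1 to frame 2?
(-3.3, -1.8)

The purple cross was at (9.3, 5.7) in frame 1 and (6.0, 3.9) in frame 2.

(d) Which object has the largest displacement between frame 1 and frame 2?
the purple cross

(moved 3.8; next 2.9)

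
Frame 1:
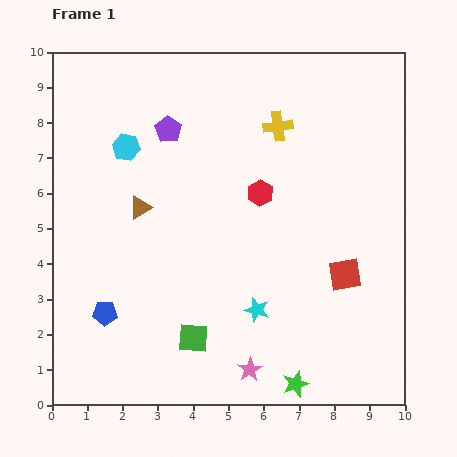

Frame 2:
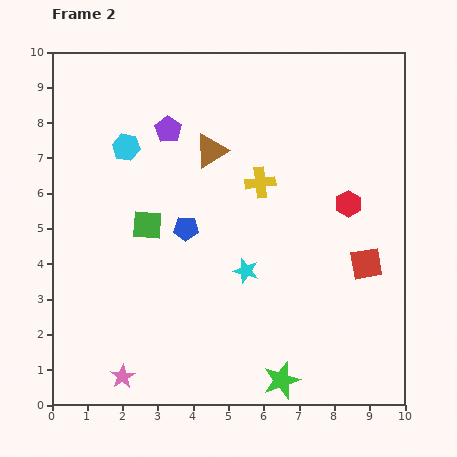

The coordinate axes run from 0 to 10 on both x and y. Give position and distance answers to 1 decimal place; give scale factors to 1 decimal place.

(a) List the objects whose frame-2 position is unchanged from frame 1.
the cyan hexagon, the purple pentagon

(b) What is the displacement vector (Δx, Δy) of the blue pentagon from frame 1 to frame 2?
(2.3, 2.4)

The blue pentagon was at (1.5, 2.6) in frame 1 and (3.8, 5.0) in frame 2.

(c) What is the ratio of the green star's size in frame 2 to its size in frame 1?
1.4×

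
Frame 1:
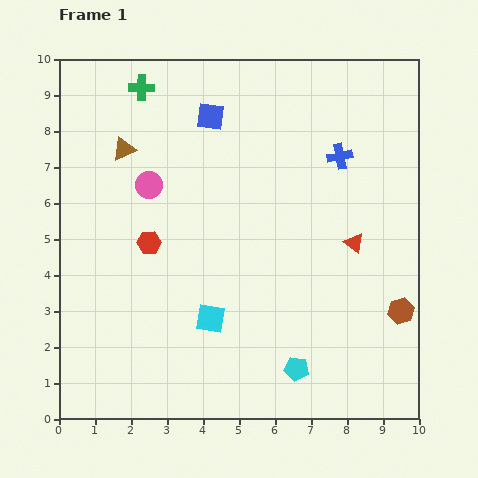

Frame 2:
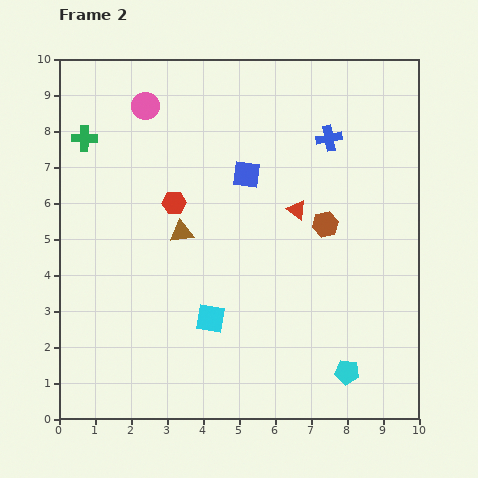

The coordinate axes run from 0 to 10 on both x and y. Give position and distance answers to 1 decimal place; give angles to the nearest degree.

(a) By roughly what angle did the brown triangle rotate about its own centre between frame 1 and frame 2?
16° clockwise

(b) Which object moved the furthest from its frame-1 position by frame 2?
the brown hexagon

(moved 3.2; next 2.8)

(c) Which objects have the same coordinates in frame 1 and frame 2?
the cyan square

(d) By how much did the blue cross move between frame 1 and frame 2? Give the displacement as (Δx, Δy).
(-0.3, 0.5)

The blue cross was at (7.8, 7.3) in frame 1 and (7.5, 7.8) in frame 2.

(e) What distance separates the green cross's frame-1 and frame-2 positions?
2.1

The green cross moved from (2.3, 9.2) to (0.7, 7.8), a distance of √(1.6² + 1.4²) ≈ 2.1.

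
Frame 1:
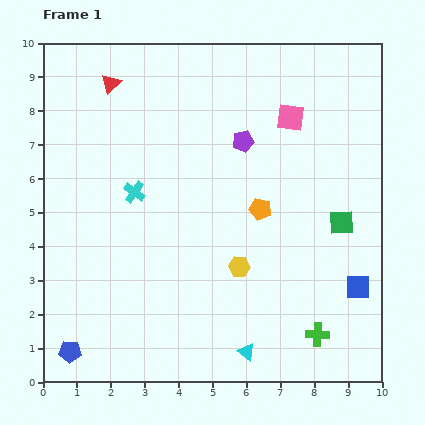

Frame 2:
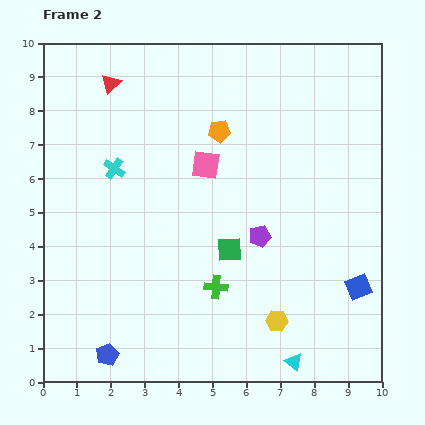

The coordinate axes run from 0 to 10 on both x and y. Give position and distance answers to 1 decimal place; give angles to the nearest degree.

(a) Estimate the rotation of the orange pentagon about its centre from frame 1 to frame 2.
19° counter-clockwise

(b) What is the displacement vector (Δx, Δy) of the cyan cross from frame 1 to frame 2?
(-0.6, 0.7)

The cyan cross was at (2.7, 5.6) in frame 1 and (2.1, 6.3) in frame 2.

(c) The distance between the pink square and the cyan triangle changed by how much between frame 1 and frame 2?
-0.6

Distance in frame 1: 7.0. Distance in frame 2: 6.4.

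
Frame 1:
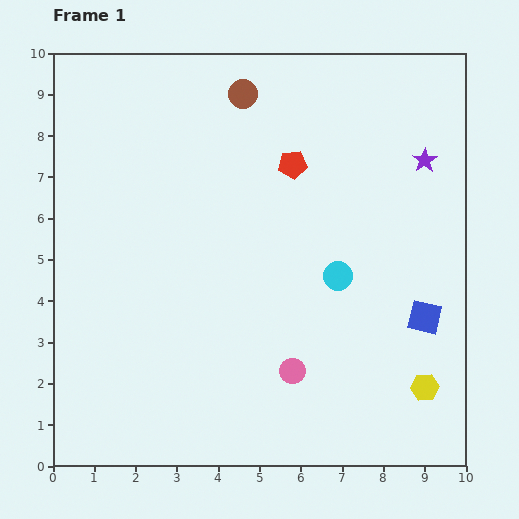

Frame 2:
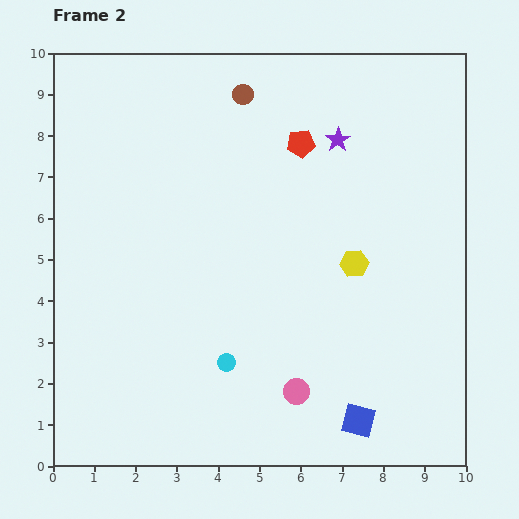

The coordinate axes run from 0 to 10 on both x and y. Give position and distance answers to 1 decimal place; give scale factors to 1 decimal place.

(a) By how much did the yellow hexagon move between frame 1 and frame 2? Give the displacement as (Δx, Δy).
(-1.7, 3.0)

The yellow hexagon was at (9.0, 1.9) in frame 1 and (7.3, 4.9) in frame 2.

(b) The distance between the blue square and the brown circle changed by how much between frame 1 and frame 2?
+1.4

Distance in frame 1: 7.0. Distance in frame 2: 8.4.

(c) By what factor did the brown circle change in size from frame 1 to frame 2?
0.7×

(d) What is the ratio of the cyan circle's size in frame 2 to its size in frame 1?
0.6×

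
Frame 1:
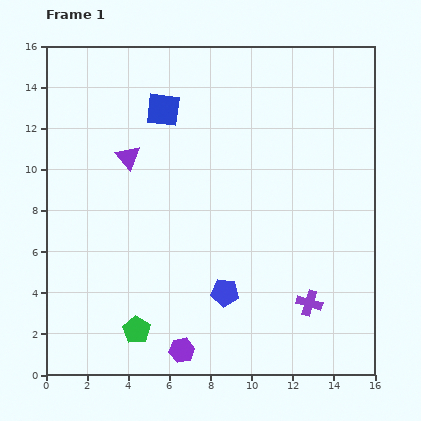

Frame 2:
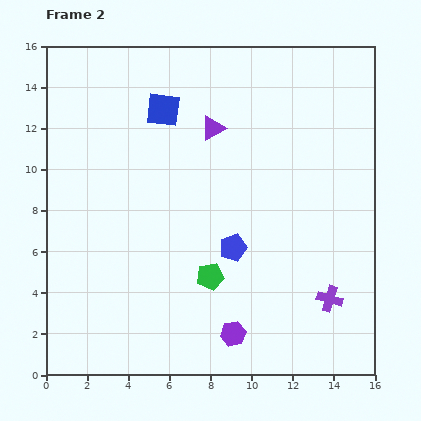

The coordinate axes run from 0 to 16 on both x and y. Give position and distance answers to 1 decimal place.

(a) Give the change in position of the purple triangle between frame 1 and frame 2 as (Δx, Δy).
(4.1, 1.4)

The purple triangle was at (4.0, 10.6) in frame 1 and (8.1, 12.0) in frame 2.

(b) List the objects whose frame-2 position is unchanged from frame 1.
the blue square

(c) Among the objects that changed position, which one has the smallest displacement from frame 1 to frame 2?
the purple cross

(moved 1.0)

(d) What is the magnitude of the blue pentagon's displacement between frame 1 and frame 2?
2.2

The blue pentagon moved from (8.7, 4.0) to (9.1, 6.2), a distance of √(0.4² + 2.2²) ≈ 2.2.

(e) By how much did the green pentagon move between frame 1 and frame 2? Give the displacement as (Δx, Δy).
(3.6, 2.6)

The green pentagon was at (4.4, 2.2) in frame 1 and (8.0, 4.8) in frame 2.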